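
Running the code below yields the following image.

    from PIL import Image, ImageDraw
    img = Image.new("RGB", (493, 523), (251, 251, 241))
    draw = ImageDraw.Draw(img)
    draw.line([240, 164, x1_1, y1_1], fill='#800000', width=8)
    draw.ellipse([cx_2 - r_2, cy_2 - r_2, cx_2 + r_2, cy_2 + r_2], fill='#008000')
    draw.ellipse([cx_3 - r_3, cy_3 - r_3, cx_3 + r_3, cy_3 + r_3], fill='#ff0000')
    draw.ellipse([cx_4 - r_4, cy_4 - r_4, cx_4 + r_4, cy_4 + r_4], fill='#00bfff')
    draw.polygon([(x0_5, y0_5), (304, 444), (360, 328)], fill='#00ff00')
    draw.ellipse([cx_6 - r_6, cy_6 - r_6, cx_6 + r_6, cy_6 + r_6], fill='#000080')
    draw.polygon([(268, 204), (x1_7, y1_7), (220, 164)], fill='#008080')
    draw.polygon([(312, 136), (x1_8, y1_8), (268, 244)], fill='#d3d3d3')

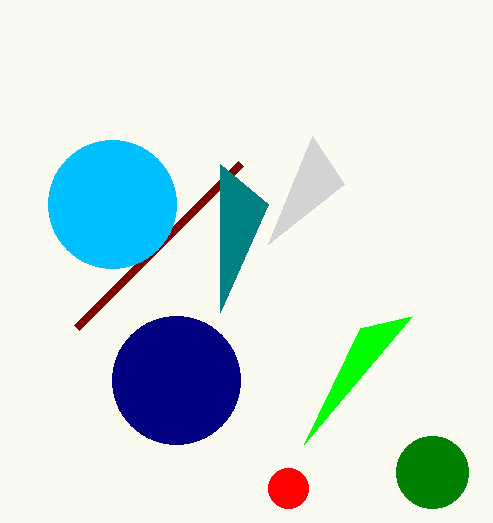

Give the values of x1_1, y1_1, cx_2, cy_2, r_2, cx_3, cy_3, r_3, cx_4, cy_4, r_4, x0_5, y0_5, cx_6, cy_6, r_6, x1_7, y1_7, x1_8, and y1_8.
x1_1 = 76; y1_1 = 328; cx_2 = 432; cy_2 = 472; r_2 = 36; cx_3 = 288; cy_3 = 488; r_3 = 20; cx_4 = 112; cy_4 = 204; r_4 = 64; x0_5 = 412; y0_5 = 316; cx_6 = 176; cy_6 = 380; r_6 = 64; x1_7 = 220; y1_7 = 312; x1_8 = 344; y1_8 = 184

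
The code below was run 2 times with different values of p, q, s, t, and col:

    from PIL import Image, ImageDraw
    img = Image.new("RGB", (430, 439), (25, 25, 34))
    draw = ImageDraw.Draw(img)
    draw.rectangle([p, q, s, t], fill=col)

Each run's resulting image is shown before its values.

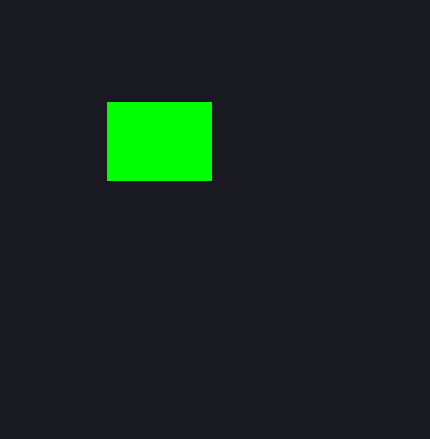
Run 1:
p = 107, q = 102, s = 211, t = 180, col = 'lime'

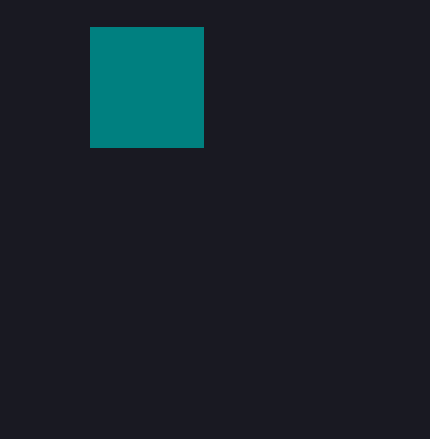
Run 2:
p = 90; q = 27; s = 203; t = 147; col = 'teal'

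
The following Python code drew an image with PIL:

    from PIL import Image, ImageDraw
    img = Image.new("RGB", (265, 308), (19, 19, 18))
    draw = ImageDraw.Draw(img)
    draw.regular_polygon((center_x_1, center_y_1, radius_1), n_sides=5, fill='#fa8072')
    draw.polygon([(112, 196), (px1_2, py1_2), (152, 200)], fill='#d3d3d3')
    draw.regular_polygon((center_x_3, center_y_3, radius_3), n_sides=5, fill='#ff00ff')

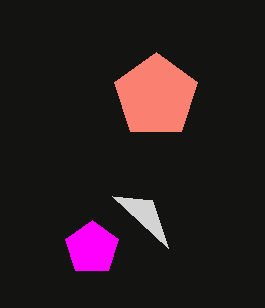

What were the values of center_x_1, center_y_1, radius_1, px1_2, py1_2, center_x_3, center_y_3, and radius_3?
center_x_1 = 156, center_y_1 = 96, radius_1 = 44, px1_2 = 168, py1_2 = 248, center_x_3 = 92, center_y_3 = 248, radius_3 = 28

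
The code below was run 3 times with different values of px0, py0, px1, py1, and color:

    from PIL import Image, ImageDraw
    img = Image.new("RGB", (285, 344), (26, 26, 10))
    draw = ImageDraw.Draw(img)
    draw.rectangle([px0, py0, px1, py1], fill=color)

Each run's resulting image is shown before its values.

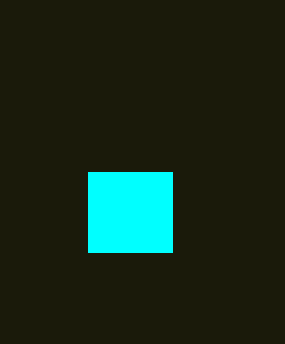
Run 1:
px0 = 88
py0 = 172
px1 = 172
py1 = 252
color = 'cyan'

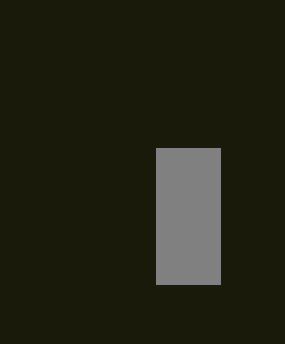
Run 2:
px0 = 156, py0 = 148, px1 = 220, py1 = 284, color = 'gray'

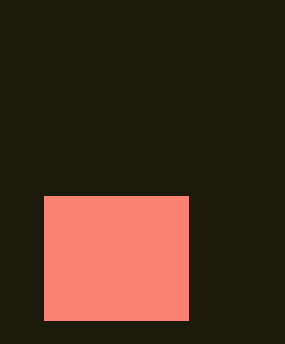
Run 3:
px0 = 44, py0 = 196, px1 = 188, py1 = 320, color = 'salmon'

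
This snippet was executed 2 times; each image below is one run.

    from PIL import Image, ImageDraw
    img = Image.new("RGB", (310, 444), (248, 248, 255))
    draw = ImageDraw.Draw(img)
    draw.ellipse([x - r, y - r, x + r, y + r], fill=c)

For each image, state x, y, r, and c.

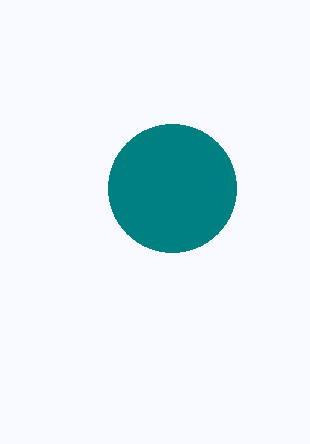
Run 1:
x = 172; y = 188; r = 64; c = 'teal'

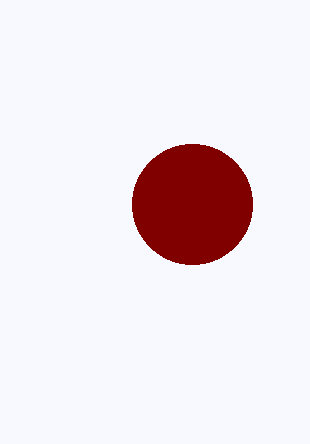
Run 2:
x = 192, y = 204, r = 60, c = 'maroon'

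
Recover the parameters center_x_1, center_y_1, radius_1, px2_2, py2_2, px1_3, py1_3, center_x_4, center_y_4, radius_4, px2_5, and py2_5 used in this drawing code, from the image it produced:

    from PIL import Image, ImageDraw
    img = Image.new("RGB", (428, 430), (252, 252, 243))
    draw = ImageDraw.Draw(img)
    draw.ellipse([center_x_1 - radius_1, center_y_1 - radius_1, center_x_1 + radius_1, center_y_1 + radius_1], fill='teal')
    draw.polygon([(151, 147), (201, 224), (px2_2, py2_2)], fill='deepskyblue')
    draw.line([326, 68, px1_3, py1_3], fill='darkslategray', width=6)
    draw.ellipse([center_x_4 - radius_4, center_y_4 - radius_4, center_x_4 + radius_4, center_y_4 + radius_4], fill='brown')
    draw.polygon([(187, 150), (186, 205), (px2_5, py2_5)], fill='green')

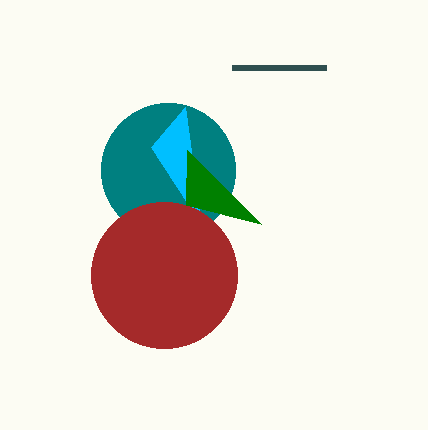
center_x_1 = 168
center_y_1 = 170
radius_1 = 67
px2_2 = 185
py2_2 = 107
px1_3 = 232
py1_3 = 68
center_x_4 = 164
center_y_4 = 275
radius_4 = 73
px2_5 = 261
py2_5 = 224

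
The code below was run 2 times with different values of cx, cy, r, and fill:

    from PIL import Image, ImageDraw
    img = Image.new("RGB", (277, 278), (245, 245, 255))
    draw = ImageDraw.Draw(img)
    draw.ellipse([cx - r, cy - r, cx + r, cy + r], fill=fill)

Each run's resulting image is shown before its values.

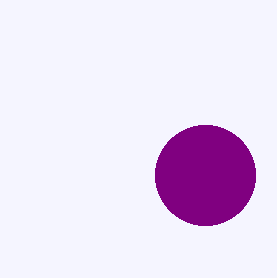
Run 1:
cx = 205, cy = 175, r = 50, fill = 'purple'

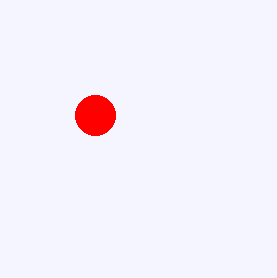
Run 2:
cx = 95
cy = 115
r = 20
fill = 'red'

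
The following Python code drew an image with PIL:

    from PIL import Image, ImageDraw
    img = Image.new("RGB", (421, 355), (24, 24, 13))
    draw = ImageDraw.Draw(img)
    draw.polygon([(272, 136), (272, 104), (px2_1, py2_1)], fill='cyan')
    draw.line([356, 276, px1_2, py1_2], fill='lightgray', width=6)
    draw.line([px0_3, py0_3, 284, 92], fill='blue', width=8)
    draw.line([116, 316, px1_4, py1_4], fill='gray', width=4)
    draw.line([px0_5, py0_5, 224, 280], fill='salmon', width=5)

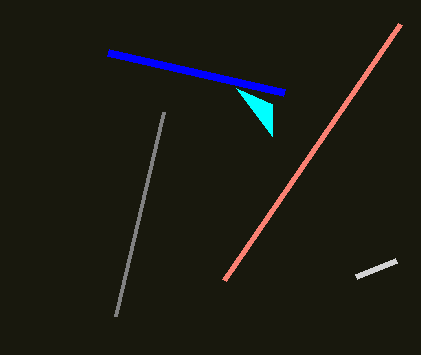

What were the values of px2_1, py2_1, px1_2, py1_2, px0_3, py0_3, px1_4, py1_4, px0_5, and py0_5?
px2_1 = 236
py2_1 = 88
px1_2 = 396
py1_2 = 260
px0_3 = 108
py0_3 = 52
px1_4 = 164
py1_4 = 112
px0_5 = 400
py0_5 = 24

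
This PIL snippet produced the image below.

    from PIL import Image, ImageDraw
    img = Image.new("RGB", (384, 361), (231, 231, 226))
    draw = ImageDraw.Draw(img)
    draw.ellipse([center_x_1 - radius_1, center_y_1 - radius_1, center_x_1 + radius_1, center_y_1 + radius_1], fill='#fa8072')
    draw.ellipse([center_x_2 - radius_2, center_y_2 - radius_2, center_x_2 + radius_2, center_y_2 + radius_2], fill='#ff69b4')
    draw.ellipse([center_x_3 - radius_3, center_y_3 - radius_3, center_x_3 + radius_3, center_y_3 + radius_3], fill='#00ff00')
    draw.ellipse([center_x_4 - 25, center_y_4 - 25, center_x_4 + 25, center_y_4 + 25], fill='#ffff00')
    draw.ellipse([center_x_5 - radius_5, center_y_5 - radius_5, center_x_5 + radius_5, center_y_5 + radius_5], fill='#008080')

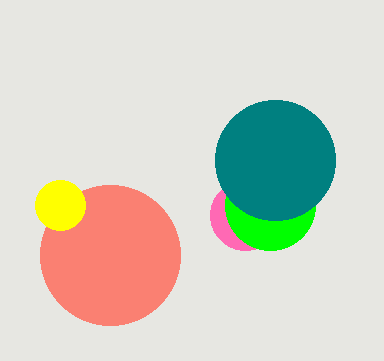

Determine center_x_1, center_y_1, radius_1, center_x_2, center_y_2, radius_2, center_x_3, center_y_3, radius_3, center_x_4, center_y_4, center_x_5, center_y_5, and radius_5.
center_x_1 = 110, center_y_1 = 255, radius_1 = 70, center_x_2 = 245, center_y_2 = 215, radius_2 = 35, center_x_3 = 270, center_y_3 = 205, radius_3 = 45, center_x_4 = 60, center_y_4 = 205, center_x_5 = 275, center_y_5 = 160, radius_5 = 60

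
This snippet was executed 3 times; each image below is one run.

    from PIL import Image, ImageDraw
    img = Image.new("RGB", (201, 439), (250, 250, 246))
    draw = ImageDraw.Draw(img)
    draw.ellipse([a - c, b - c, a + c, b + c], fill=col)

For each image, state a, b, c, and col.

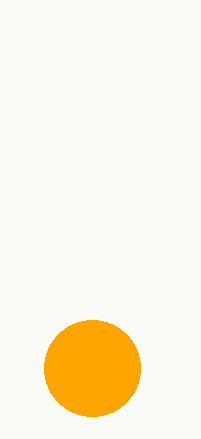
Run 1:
a = 92, b = 368, c = 48, col = 'orange'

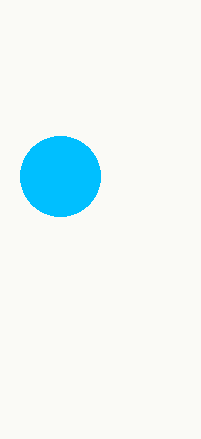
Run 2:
a = 60, b = 176, c = 40, col = 'deepskyblue'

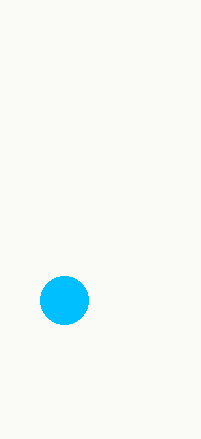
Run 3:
a = 64
b = 300
c = 24
col = 'deepskyblue'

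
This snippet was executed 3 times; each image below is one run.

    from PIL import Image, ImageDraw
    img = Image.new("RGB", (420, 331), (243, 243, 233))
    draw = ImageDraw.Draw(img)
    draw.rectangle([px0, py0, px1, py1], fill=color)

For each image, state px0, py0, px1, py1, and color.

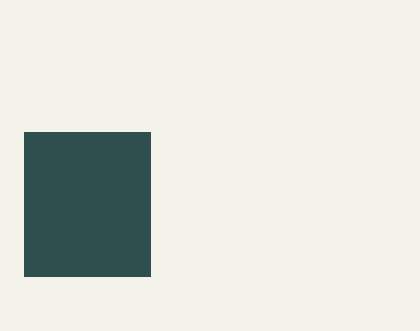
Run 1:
px0 = 24, py0 = 132, px1 = 150, py1 = 276, color = 'darkslategray'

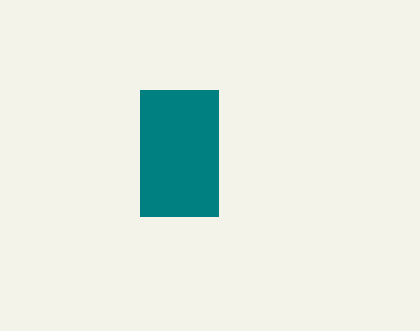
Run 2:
px0 = 140; py0 = 90; px1 = 218; py1 = 216; color = 'teal'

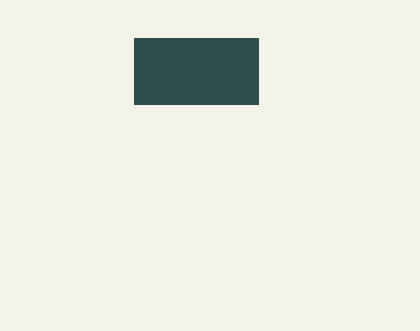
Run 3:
px0 = 134; py0 = 38; px1 = 258; py1 = 104; color = 'darkslategray'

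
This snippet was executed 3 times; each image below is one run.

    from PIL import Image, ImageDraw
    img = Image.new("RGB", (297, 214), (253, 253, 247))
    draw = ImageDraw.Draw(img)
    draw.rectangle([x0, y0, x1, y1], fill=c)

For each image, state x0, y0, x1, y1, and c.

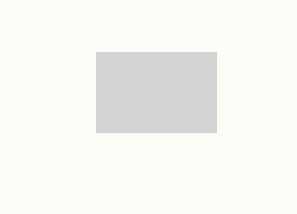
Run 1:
x0 = 96, y0 = 52, x1 = 216, y1 = 132, c = 'lightgray'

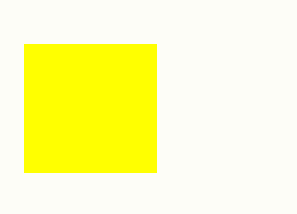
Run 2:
x0 = 24
y0 = 44
x1 = 156
y1 = 172
c = 'yellow'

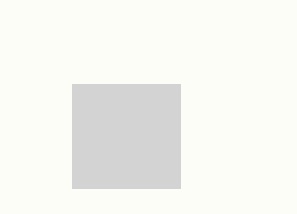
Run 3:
x0 = 72
y0 = 84
x1 = 180
y1 = 188
c = 'lightgray'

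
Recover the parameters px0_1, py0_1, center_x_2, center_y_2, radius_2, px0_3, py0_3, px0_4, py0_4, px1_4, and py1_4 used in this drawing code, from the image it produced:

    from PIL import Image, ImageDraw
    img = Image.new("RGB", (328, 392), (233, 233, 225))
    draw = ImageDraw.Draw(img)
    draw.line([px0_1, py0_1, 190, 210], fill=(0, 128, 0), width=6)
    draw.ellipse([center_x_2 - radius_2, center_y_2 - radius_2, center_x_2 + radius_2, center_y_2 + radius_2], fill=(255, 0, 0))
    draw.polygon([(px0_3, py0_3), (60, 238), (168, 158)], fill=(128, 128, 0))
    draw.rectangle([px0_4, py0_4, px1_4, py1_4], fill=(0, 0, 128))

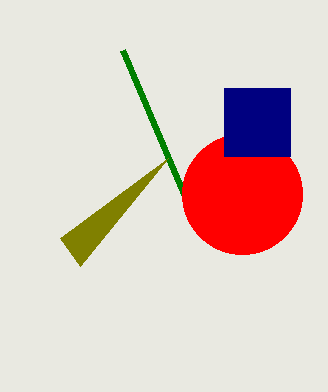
px0_1 = 122; py0_1 = 50; center_x_2 = 242; center_y_2 = 194; radius_2 = 60; px0_3 = 80; py0_3 = 266; px0_4 = 224; py0_4 = 88; px1_4 = 290; py1_4 = 156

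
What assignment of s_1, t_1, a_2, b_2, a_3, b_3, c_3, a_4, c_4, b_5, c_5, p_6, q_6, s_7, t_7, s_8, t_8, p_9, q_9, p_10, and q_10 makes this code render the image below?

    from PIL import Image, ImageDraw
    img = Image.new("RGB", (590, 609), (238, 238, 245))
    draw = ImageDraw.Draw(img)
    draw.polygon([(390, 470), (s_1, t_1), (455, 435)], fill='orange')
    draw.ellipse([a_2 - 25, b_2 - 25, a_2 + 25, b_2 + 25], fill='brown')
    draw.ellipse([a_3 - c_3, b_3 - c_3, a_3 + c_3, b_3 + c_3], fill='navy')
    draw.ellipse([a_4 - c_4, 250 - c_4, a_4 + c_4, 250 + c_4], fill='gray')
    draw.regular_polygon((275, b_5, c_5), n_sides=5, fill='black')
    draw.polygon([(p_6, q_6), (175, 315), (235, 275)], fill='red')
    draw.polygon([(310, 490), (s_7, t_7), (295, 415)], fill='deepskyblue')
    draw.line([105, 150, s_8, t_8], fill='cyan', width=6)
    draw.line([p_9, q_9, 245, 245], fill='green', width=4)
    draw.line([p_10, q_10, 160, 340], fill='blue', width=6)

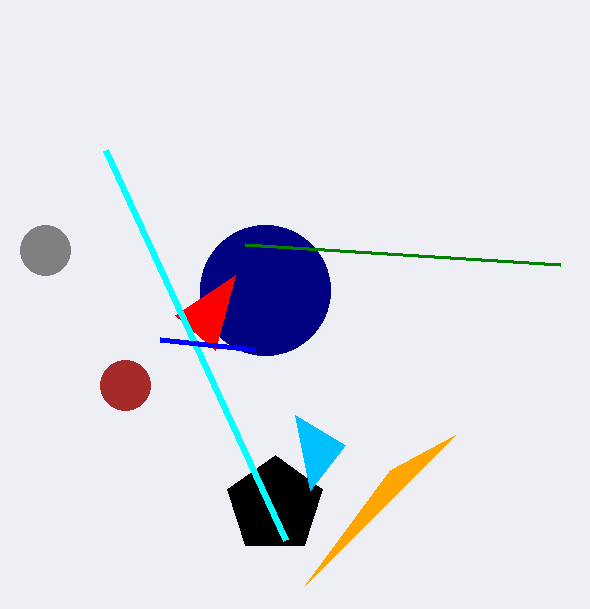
s_1 = 305; t_1 = 585; a_2 = 125; b_2 = 385; a_3 = 265; b_3 = 290; c_3 = 65; a_4 = 45; c_4 = 25; b_5 = 505; c_5 = 50; p_6 = 215; q_6 = 350; s_7 = 345; t_7 = 445; s_8 = 285; t_8 = 540; p_9 = 560; q_9 = 265; p_10 = 255; q_10 = 350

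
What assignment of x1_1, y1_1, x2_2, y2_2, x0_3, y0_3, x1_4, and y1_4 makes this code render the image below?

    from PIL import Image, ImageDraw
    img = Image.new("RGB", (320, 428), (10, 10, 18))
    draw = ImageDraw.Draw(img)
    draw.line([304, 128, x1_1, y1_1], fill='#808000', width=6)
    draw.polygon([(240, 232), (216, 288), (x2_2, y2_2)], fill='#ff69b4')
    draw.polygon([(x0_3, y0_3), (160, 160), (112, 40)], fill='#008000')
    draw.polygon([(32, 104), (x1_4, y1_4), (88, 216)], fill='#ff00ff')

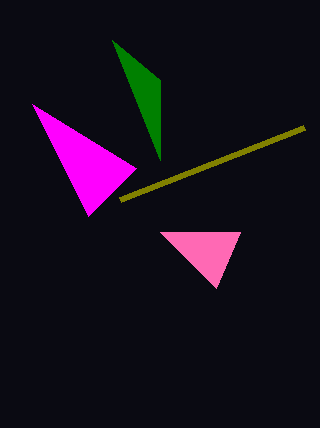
x1_1 = 120; y1_1 = 200; x2_2 = 160; y2_2 = 232; x0_3 = 160; y0_3 = 80; x1_4 = 136; y1_4 = 168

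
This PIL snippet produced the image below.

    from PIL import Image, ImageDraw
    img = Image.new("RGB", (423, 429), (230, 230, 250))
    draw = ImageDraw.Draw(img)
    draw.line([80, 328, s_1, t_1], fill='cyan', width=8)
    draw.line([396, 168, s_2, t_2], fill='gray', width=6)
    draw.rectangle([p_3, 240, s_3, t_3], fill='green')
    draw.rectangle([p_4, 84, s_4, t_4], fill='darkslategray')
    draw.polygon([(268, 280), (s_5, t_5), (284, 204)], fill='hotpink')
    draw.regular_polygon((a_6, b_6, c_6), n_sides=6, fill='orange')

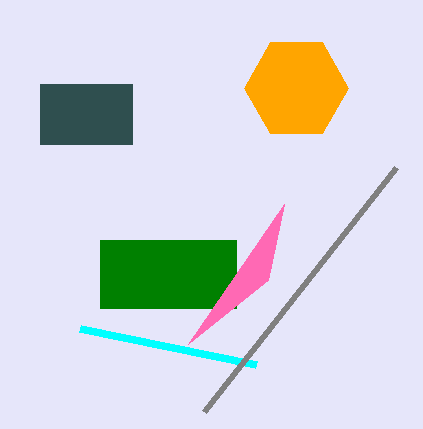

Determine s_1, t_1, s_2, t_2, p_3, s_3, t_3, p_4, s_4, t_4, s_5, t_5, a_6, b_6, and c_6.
s_1 = 256, t_1 = 364, s_2 = 204, t_2 = 412, p_3 = 100, s_3 = 236, t_3 = 308, p_4 = 40, s_4 = 132, t_4 = 144, s_5 = 188, t_5 = 344, a_6 = 296, b_6 = 88, c_6 = 52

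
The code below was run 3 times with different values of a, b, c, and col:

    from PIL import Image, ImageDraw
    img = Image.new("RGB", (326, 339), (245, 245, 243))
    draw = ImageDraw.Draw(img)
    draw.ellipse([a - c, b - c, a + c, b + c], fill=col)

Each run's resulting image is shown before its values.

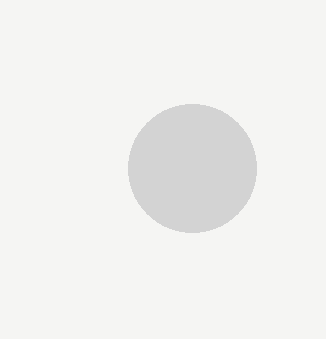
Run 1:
a = 192; b = 168; c = 64; col = 'lightgray'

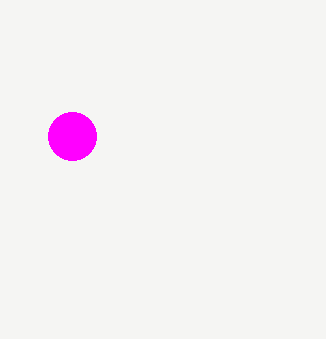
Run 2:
a = 72
b = 136
c = 24
col = 'magenta'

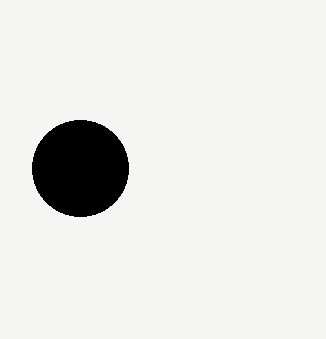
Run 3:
a = 80
b = 168
c = 48
col = 'black'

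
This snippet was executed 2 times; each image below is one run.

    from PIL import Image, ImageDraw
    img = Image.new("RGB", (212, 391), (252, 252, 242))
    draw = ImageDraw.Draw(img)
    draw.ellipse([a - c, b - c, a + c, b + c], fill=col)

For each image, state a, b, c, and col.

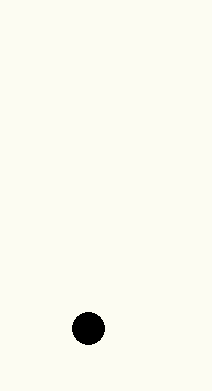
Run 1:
a = 88
b = 328
c = 16
col = 'black'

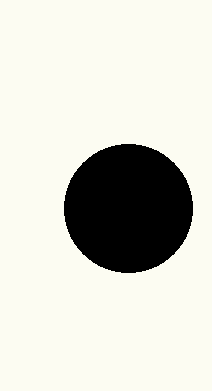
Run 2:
a = 128
b = 208
c = 64
col = 'black'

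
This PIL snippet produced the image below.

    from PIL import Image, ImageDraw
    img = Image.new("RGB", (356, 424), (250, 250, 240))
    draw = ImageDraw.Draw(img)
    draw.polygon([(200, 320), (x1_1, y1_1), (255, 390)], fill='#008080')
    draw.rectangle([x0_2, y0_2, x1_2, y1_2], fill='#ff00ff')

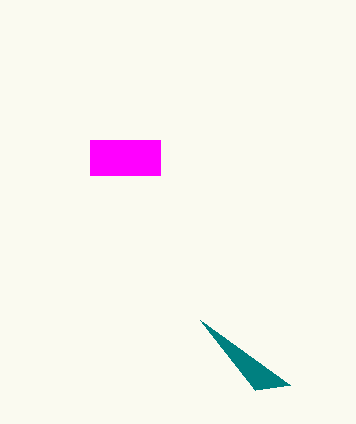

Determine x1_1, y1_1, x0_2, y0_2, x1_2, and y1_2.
x1_1 = 290, y1_1 = 385, x0_2 = 90, y0_2 = 140, x1_2 = 160, y1_2 = 175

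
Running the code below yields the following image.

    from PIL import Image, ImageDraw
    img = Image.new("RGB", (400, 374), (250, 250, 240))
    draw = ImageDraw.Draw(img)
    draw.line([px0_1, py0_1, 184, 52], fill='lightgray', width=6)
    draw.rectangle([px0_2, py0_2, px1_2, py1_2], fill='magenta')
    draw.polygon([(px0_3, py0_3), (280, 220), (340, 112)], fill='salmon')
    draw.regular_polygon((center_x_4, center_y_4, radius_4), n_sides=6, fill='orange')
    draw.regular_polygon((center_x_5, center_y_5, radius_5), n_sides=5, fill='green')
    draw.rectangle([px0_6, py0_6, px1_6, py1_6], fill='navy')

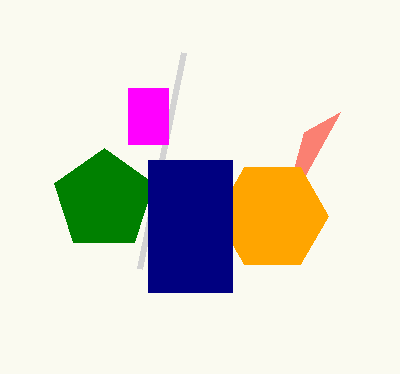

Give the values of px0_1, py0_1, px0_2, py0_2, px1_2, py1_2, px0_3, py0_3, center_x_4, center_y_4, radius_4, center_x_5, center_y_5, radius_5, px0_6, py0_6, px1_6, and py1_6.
px0_1 = 140, py0_1 = 268, px0_2 = 128, py0_2 = 88, px1_2 = 168, py1_2 = 144, px0_3 = 304, py0_3 = 132, center_x_4 = 272, center_y_4 = 216, radius_4 = 56, center_x_5 = 104, center_y_5 = 200, radius_5 = 52, px0_6 = 148, py0_6 = 160, px1_6 = 232, py1_6 = 292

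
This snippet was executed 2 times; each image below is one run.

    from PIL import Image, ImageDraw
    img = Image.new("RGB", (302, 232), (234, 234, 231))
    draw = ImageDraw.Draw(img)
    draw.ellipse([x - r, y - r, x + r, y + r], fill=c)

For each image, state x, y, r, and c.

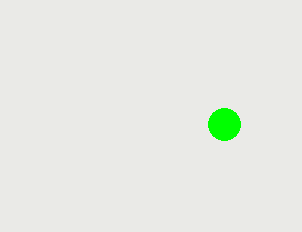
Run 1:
x = 224; y = 124; r = 16; c = 'lime'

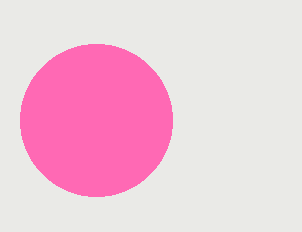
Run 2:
x = 96, y = 120, r = 76, c = 'hotpink'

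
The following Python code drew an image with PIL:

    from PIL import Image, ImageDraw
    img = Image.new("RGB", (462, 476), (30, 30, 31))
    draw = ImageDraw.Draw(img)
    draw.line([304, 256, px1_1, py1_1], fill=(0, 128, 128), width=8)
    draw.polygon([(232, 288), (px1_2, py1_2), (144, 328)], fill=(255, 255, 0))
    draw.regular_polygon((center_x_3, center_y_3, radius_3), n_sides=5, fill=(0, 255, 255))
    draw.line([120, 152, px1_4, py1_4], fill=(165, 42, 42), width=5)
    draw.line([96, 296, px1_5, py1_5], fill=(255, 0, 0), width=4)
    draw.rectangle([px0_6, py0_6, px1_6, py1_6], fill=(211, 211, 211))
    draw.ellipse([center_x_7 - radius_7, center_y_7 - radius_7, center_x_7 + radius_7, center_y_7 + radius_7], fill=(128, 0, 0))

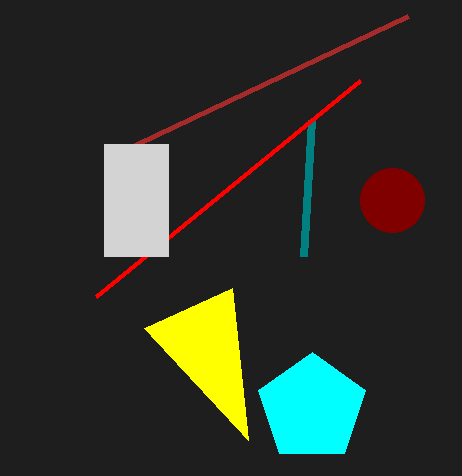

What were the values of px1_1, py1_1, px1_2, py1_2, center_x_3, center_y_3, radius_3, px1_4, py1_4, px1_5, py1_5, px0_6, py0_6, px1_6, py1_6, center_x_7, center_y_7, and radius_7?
px1_1 = 312; py1_1 = 120; px1_2 = 248; py1_2 = 440; center_x_3 = 312; center_y_3 = 408; radius_3 = 56; px1_4 = 408; py1_4 = 16; px1_5 = 360; py1_5 = 80; px0_6 = 104; py0_6 = 144; px1_6 = 168; py1_6 = 256; center_x_7 = 392; center_y_7 = 200; radius_7 = 32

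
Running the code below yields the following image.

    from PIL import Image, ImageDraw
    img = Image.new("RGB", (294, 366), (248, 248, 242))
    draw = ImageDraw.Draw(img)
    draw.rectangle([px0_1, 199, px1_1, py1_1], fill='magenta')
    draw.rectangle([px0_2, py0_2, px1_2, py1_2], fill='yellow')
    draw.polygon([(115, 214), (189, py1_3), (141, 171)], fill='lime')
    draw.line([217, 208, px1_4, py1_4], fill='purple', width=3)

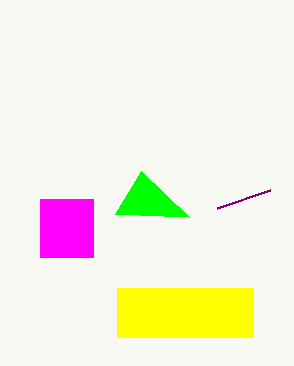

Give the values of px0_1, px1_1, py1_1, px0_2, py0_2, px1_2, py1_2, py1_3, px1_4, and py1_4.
px0_1 = 40; px1_1 = 93; py1_1 = 257; px0_2 = 117; py0_2 = 288; px1_2 = 253; py1_2 = 337; py1_3 = 217; px1_4 = 270; py1_4 = 190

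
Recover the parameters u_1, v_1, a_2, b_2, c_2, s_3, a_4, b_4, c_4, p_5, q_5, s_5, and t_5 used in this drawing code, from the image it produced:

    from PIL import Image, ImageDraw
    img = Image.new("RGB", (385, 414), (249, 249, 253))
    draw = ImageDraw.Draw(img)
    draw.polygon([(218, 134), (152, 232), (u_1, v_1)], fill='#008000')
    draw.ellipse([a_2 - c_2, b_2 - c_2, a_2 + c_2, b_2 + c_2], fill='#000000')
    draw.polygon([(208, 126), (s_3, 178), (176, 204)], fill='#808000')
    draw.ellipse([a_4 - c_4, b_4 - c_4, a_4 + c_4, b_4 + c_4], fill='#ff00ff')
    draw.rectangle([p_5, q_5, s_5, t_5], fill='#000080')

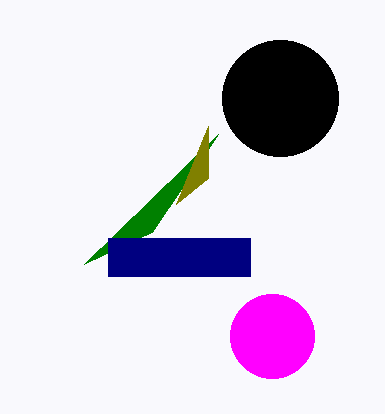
u_1 = 84
v_1 = 264
a_2 = 280
b_2 = 98
c_2 = 58
s_3 = 208
a_4 = 272
b_4 = 336
c_4 = 42
p_5 = 108
q_5 = 238
s_5 = 250
t_5 = 276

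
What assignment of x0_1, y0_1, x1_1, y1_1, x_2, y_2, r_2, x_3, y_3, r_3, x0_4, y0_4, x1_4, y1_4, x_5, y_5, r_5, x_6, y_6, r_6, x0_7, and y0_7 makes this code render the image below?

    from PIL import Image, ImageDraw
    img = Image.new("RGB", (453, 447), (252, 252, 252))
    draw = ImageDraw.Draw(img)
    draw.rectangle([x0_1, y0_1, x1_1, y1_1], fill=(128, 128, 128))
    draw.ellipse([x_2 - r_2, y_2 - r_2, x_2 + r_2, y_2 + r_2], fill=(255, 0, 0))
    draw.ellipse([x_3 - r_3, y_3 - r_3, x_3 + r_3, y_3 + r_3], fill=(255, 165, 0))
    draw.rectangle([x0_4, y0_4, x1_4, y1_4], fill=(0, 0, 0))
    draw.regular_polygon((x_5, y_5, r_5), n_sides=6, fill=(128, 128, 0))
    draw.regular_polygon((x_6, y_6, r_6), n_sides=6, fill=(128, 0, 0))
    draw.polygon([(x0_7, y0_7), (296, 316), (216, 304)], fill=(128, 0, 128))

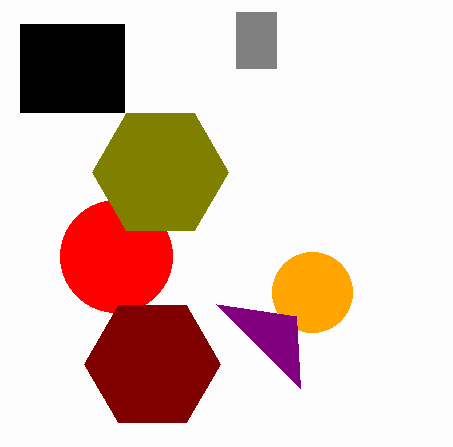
x0_1 = 236, y0_1 = 12, x1_1 = 276, y1_1 = 68, x_2 = 116, y_2 = 256, r_2 = 56, x_3 = 312, y_3 = 292, r_3 = 40, x0_4 = 20, y0_4 = 24, x1_4 = 124, y1_4 = 112, x_5 = 160, y_5 = 172, r_5 = 68, x_6 = 152, y_6 = 364, r_6 = 68, x0_7 = 300, y0_7 = 388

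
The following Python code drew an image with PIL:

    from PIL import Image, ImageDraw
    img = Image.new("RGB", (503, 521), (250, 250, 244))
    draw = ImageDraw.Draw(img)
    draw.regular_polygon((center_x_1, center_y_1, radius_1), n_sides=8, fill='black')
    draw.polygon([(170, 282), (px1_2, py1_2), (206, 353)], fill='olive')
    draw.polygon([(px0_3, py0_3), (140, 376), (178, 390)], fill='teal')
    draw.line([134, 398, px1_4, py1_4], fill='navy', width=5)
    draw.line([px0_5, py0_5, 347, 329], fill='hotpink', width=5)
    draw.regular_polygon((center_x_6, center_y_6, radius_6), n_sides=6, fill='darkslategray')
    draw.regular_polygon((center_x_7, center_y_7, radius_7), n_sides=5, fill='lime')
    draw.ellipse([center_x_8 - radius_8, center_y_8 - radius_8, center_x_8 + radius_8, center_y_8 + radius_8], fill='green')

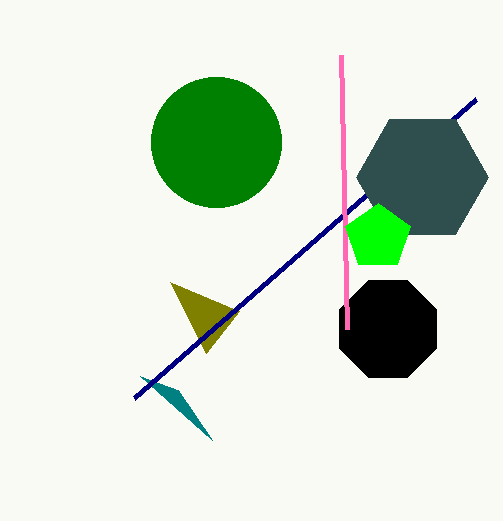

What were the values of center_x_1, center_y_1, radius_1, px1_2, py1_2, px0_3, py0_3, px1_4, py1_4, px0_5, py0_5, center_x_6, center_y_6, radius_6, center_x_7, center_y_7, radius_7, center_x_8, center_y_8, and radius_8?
center_x_1 = 388; center_y_1 = 329; radius_1 = 52; px1_2 = 239; py1_2 = 311; px0_3 = 212; py0_3 = 440; px1_4 = 476; py1_4 = 99; px0_5 = 341; py0_5 = 55; center_x_6 = 422; center_y_6 = 177; radius_6 = 66; center_x_7 = 378; center_y_7 = 237; radius_7 = 34; center_x_8 = 216; center_y_8 = 142; radius_8 = 65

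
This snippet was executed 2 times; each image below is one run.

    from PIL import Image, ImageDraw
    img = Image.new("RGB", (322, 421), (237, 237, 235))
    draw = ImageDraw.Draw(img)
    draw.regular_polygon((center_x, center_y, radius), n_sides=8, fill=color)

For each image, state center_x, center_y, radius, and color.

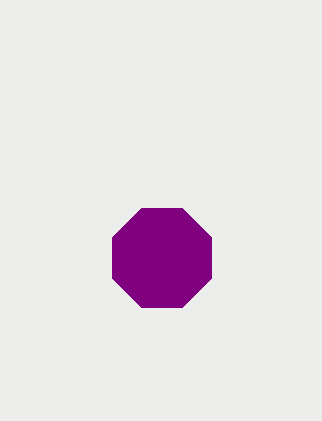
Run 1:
center_x = 162
center_y = 258
radius = 54
color = 'purple'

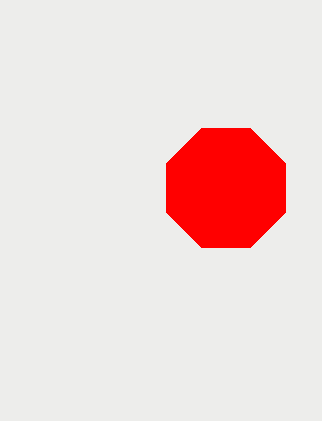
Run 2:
center_x = 226
center_y = 188
radius = 64
color = 'red'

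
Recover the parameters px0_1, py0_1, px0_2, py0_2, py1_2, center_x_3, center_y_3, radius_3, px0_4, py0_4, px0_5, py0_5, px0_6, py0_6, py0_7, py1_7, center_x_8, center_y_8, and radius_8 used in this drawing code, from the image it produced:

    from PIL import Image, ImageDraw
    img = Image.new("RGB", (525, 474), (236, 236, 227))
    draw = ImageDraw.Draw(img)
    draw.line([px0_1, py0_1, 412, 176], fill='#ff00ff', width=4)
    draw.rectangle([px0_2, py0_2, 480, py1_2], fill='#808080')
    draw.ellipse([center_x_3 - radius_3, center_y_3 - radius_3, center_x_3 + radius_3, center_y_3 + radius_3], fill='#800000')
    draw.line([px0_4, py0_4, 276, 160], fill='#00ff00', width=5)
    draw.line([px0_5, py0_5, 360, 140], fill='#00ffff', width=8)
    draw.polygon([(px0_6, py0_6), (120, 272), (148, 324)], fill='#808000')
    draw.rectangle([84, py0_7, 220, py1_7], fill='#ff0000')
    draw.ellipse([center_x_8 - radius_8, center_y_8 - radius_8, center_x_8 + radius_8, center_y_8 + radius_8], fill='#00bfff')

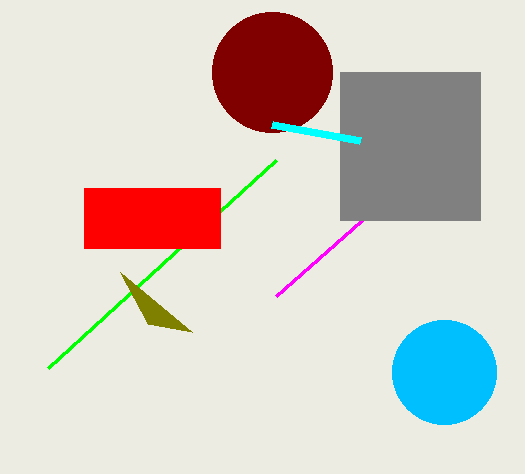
px0_1 = 276; py0_1 = 296; px0_2 = 340; py0_2 = 72; py1_2 = 220; center_x_3 = 272; center_y_3 = 72; radius_3 = 60; px0_4 = 48; py0_4 = 368; px0_5 = 272; py0_5 = 124; px0_6 = 192; py0_6 = 332; py0_7 = 188; py1_7 = 248; center_x_8 = 444; center_y_8 = 372; radius_8 = 52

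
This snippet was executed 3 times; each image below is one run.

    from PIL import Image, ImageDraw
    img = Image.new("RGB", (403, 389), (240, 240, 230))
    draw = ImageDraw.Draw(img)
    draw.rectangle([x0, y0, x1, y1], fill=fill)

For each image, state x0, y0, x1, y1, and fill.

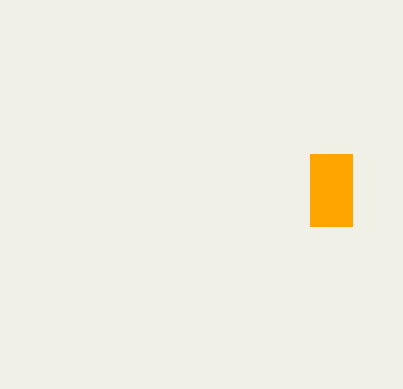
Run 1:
x0 = 310
y0 = 154
x1 = 352
y1 = 226
fill = 'orange'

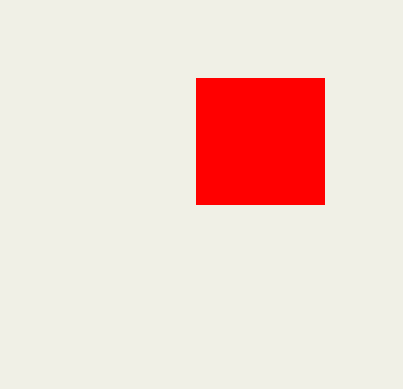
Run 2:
x0 = 196; y0 = 78; x1 = 324; y1 = 204; fill = 'red'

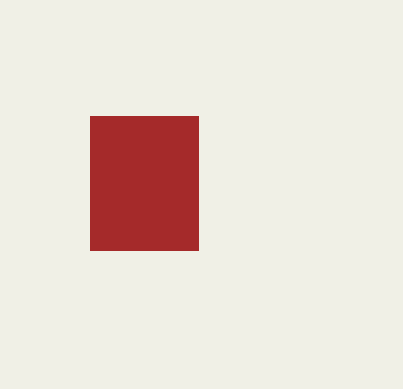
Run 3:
x0 = 90, y0 = 116, x1 = 198, y1 = 250, fill = 'brown'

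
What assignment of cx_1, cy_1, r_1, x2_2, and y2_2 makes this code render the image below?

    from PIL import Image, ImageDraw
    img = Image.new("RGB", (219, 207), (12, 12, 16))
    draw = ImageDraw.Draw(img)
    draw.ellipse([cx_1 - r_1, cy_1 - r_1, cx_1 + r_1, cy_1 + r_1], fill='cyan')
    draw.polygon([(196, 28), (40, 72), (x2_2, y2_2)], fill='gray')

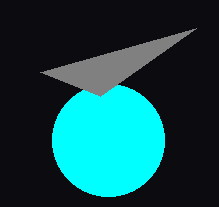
cx_1 = 108; cy_1 = 140; r_1 = 56; x2_2 = 100; y2_2 = 96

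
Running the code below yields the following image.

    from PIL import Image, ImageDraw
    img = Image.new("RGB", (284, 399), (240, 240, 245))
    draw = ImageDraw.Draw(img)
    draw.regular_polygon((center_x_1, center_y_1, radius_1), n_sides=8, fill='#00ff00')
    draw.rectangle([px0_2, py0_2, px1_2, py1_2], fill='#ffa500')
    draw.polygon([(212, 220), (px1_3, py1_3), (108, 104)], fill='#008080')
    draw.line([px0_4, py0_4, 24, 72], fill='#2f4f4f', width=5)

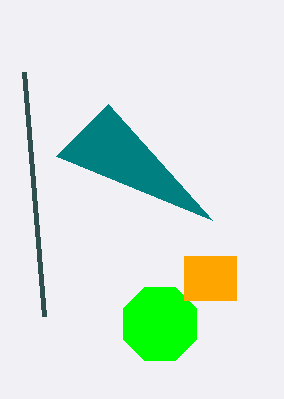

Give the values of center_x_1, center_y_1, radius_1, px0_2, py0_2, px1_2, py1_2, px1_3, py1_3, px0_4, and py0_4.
center_x_1 = 160, center_y_1 = 324, radius_1 = 40, px0_2 = 184, py0_2 = 256, px1_2 = 236, py1_2 = 300, px1_3 = 56, py1_3 = 156, px0_4 = 44, py0_4 = 316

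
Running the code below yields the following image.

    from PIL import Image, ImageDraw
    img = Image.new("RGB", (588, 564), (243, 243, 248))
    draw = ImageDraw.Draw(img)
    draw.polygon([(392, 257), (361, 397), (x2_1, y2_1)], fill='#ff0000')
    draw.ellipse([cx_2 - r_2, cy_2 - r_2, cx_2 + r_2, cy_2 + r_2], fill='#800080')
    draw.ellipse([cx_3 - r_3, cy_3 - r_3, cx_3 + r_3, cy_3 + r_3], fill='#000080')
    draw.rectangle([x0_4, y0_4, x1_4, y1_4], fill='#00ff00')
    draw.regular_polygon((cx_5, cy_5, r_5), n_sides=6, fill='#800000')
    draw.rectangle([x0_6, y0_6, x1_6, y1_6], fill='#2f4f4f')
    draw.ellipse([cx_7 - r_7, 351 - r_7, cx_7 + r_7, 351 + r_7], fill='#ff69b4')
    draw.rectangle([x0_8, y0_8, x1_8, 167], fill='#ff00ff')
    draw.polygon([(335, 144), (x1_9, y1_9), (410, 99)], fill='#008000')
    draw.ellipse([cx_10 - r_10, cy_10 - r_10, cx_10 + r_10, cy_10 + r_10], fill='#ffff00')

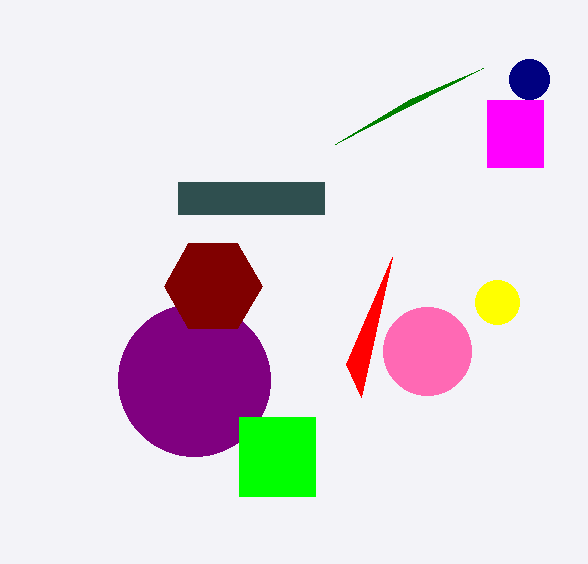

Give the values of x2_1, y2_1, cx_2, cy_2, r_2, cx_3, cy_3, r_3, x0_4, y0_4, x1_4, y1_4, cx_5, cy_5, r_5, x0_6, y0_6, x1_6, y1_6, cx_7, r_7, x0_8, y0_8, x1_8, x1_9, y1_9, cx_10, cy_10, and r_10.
x2_1 = 346, y2_1 = 364, cx_2 = 194, cy_2 = 380, r_2 = 76, cx_3 = 529, cy_3 = 79, r_3 = 20, x0_4 = 239, y0_4 = 417, x1_4 = 315, y1_4 = 496, cx_5 = 213, cy_5 = 286, r_5 = 49, x0_6 = 178, y0_6 = 182, x1_6 = 324, y1_6 = 214, cx_7 = 427, r_7 = 44, x0_8 = 487, y0_8 = 100, x1_8 = 543, x1_9 = 483, y1_9 = 68, cx_10 = 497, cy_10 = 302, r_10 = 22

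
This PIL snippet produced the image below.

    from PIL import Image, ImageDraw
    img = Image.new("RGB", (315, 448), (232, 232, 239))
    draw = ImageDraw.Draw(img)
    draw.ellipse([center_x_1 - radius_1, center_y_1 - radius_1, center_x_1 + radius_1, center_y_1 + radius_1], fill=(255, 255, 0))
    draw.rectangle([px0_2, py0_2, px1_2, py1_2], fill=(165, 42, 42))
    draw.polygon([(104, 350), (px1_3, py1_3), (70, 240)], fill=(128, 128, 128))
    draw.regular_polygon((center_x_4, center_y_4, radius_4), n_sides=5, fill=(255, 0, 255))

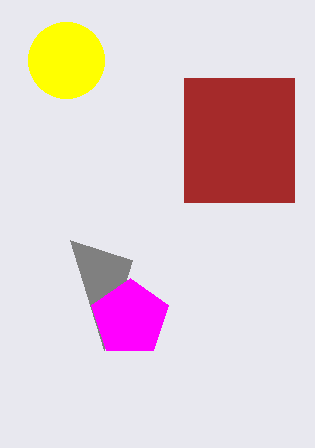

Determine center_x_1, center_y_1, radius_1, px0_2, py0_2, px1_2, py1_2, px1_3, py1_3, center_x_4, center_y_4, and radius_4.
center_x_1 = 66; center_y_1 = 60; radius_1 = 38; px0_2 = 184; py0_2 = 78; px1_2 = 294; py1_2 = 202; px1_3 = 132; py1_3 = 260; center_x_4 = 130; center_y_4 = 318; radius_4 = 40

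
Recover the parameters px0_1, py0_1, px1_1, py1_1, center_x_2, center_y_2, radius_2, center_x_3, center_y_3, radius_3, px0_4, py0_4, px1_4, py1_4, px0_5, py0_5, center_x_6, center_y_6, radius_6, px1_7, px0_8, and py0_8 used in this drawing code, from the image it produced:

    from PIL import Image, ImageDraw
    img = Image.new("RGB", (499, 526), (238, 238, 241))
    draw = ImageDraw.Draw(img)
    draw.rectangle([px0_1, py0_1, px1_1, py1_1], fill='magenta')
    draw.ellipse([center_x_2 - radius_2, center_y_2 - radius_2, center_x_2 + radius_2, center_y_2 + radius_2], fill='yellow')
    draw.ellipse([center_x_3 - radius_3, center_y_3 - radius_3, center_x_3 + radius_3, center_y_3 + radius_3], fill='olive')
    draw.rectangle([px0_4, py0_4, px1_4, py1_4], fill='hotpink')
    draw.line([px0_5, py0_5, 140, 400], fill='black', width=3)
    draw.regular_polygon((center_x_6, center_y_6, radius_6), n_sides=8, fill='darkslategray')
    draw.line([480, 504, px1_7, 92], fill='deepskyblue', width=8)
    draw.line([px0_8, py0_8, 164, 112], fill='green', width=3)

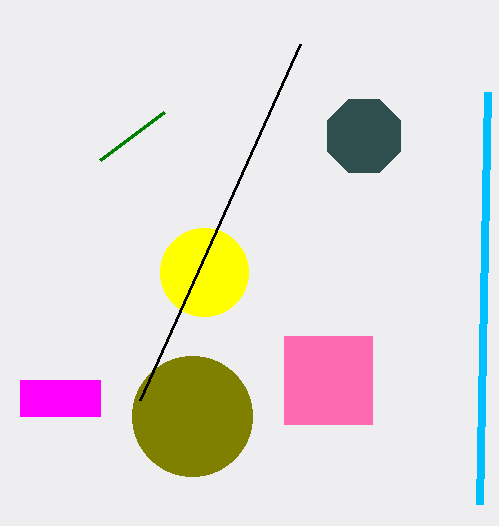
px0_1 = 20; py0_1 = 380; px1_1 = 100; py1_1 = 416; center_x_2 = 204; center_y_2 = 272; radius_2 = 44; center_x_3 = 192; center_y_3 = 416; radius_3 = 60; px0_4 = 284; py0_4 = 336; px1_4 = 372; py1_4 = 424; px0_5 = 300; py0_5 = 44; center_x_6 = 364; center_y_6 = 136; radius_6 = 40; px1_7 = 488; px0_8 = 100; py0_8 = 160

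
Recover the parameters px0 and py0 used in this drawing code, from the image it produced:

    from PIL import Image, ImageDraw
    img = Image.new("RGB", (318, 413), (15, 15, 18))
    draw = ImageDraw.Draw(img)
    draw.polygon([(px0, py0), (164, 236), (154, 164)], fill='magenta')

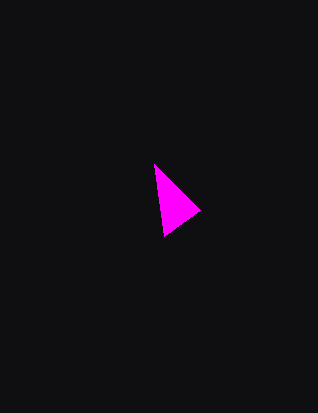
px0 = 200, py0 = 210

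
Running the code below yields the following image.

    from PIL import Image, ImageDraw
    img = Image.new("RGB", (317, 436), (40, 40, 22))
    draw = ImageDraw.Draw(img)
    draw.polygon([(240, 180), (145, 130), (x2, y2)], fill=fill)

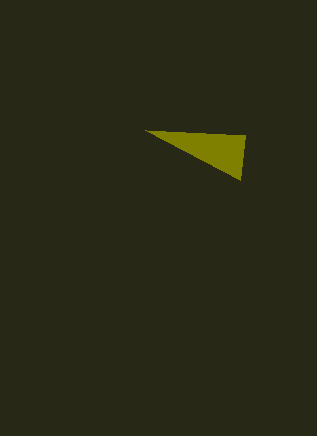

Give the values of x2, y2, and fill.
x2 = 245; y2 = 135; fill = 'olive'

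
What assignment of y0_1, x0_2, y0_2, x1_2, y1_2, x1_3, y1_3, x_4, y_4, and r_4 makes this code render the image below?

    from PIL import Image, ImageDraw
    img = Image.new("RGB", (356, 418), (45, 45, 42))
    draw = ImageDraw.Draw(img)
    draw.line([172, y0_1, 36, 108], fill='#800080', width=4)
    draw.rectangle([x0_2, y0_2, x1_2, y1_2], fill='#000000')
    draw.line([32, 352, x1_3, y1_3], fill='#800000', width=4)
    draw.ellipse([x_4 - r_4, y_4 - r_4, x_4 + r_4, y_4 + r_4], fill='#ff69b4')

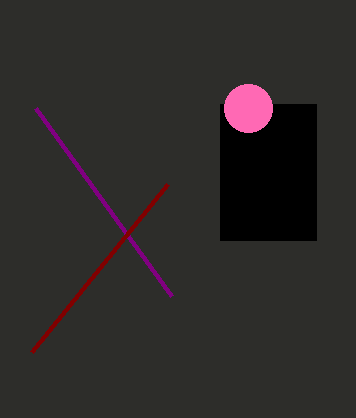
y0_1 = 296; x0_2 = 220; y0_2 = 104; x1_2 = 316; y1_2 = 240; x1_3 = 168; y1_3 = 184; x_4 = 248; y_4 = 108; r_4 = 24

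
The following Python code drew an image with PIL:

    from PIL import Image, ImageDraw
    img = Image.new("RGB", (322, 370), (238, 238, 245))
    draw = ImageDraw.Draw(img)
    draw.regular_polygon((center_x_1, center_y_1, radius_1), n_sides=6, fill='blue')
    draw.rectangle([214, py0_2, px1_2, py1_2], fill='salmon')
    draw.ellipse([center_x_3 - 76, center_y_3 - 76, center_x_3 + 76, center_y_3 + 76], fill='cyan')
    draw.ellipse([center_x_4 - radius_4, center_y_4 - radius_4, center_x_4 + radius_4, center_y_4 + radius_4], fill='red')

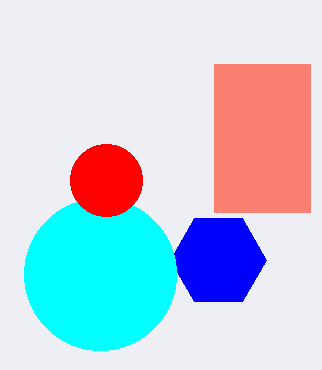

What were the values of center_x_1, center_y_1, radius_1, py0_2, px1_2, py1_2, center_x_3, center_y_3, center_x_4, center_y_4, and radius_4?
center_x_1 = 218; center_y_1 = 260; radius_1 = 48; py0_2 = 64; px1_2 = 310; py1_2 = 212; center_x_3 = 100; center_y_3 = 274; center_x_4 = 106; center_y_4 = 180; radius_4 = 36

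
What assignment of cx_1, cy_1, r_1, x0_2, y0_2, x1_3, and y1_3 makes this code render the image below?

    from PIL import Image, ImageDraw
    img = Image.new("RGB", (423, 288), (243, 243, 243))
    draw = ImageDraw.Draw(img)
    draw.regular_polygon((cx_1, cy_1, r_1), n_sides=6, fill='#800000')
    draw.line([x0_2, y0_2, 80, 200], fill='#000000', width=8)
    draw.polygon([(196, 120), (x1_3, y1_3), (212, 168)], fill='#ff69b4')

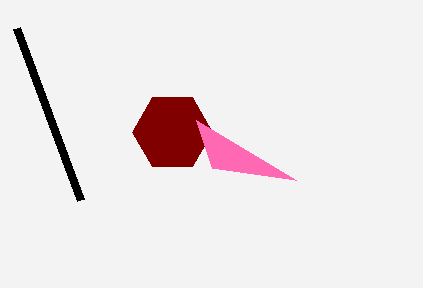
cx_1 = 172, cy_1 = 132, r_1 = 40, x0_2 = 16, y0_2 = 28, x1_3 = 296, y1_3 = 180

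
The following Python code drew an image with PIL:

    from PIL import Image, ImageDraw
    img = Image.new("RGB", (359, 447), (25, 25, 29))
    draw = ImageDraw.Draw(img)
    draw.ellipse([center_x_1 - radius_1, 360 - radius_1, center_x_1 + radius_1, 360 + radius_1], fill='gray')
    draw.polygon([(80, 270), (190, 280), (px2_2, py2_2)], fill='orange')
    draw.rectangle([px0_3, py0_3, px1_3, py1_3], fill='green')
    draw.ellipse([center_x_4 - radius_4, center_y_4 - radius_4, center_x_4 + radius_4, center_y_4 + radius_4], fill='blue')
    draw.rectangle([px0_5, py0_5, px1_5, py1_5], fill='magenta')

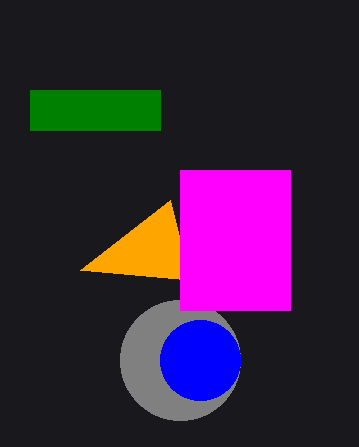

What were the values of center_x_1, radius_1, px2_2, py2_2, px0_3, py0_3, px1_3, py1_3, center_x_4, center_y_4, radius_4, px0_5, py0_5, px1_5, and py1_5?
center_x_1 = 180; radius_1 = 60; px2_2 = 170; py2_2 = 200; px0_3 = 30; py0_3 = 90; px1_3 = 160; py1_3 = 130; center_x_4 = 200; center_y_4 = 360; radius_4 = 40; px0_5 = 180; py0_5 = 170; px1_5 = 290; py1_5 = 310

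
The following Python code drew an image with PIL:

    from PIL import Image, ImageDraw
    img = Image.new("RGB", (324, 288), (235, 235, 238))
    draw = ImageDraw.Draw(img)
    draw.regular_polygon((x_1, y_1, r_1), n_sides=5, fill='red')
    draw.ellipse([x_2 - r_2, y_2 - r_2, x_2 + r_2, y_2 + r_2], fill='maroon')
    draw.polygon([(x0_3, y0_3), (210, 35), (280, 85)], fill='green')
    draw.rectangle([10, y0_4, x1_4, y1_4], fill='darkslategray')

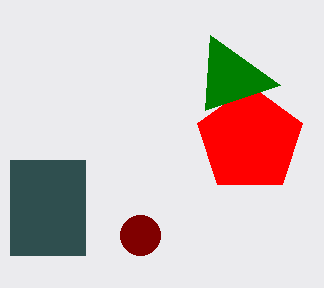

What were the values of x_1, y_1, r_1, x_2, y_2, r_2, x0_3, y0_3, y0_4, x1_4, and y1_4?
x_1 = 250; y_1 = 140; r_1 = 55; x_2 = 140; y_2 = 235; r_2 = 20; x0_3 = 205; y0_3 = 110; y0_4 = 160; x1_4 = 85; y1_4 = 255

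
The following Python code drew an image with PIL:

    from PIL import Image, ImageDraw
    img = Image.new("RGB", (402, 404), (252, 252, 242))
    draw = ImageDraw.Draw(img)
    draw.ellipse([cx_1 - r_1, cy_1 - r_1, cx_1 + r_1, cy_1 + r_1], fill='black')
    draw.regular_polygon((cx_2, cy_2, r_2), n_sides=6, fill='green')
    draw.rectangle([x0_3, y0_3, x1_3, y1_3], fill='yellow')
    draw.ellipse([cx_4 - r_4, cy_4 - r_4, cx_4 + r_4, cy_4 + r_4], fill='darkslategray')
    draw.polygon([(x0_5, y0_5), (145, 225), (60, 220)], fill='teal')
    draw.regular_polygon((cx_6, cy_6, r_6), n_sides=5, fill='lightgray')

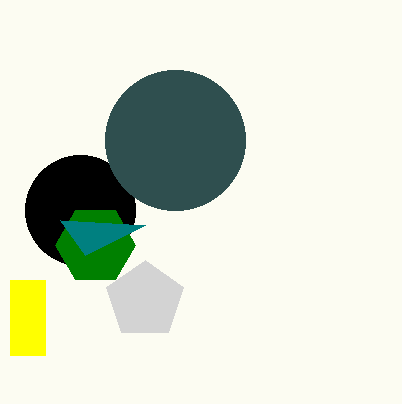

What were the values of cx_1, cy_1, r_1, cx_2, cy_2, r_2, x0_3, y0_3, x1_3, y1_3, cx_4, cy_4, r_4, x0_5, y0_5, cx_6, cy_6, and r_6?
cx_1 = 80; cy_1 = 210; r_1 = 55; cx_2 = 95; cy_2 = 245; r_2 = 40; x0_3 = 10; y0_3 = 280; x1_3 = 45; y1_3 = 355; cx_4 = 175; cy_4 = 140; r_4 = 70; x0_5 = 85; y0_5 = 255; cx_6 = 145; cy_6 = 300; r_6 = 40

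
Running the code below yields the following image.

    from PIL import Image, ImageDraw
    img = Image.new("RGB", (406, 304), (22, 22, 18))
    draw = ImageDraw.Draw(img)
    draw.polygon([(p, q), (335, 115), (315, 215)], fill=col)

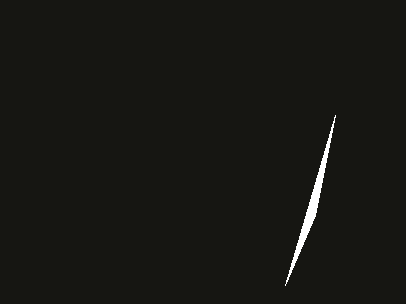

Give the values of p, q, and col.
p = 285
q = 285
col = 'white'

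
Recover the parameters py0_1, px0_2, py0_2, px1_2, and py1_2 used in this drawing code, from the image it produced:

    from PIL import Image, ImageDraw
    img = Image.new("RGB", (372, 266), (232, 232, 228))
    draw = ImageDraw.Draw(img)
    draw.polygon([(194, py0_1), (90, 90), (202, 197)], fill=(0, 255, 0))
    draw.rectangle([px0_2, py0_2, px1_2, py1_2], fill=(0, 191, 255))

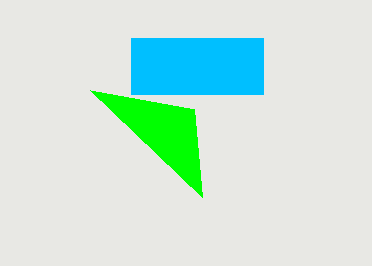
py0_1 = 109; px0_2 = 131; py0_2 = 38; px1_2 = 263; py1_2 = 94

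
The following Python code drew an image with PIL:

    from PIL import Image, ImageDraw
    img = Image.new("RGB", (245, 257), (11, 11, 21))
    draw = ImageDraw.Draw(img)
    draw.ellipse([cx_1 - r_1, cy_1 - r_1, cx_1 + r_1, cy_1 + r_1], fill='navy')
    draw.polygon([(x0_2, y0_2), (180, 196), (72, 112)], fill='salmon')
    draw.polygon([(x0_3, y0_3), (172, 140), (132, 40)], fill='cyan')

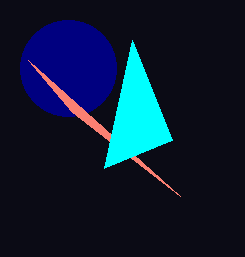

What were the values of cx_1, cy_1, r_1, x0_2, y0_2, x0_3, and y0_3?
cx_1 = 68
cy_1 = 68
r_1 = 48
x0_2 = 28
y0_2 = 60
x0_3 = 104
y0_3 = 168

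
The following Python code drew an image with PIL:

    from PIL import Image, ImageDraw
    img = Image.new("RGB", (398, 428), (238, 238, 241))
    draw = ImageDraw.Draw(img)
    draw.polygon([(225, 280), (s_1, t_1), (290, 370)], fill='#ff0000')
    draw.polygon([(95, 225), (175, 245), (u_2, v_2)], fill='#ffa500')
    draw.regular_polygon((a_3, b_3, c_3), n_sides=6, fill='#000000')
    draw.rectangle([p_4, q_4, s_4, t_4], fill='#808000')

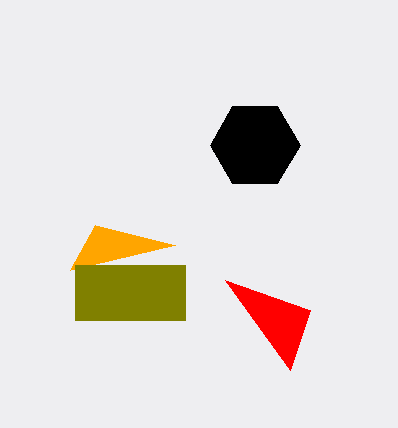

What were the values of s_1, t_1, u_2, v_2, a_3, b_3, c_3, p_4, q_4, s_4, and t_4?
s_1 = 310; t_1 = 310; u_2 = 70; v_2 = 270; a_3 = 255; b_3 = 145; c_3 = 45; p_4 = 75; q_4 = 265; s_4 = 185; t_4 = 320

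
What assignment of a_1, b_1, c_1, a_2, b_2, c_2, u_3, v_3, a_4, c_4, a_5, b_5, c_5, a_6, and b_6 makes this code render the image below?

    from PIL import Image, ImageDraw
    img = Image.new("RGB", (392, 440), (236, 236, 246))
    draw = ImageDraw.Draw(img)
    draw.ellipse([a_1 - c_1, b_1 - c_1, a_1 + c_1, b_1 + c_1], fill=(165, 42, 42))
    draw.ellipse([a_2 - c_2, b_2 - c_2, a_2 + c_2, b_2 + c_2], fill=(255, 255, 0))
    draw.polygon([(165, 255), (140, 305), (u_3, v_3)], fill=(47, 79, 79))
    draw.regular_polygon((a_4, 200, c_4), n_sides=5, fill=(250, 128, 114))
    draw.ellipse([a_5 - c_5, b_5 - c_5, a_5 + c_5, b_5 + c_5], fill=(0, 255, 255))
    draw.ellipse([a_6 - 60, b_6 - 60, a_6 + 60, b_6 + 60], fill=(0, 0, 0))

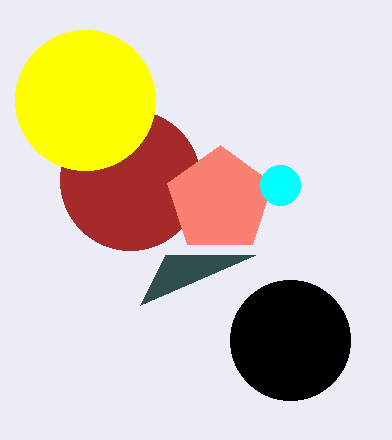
a_1 = 130
b_1 = 180
c_1 = 70
a_2 = 85
b_2 = 100
c_2 = 70
u_3 = 255
v_3 = 255
a_4 = 220
c_4 = 55
a_5 = 280
b_5 = 185
c_5 = 20
a_6 = 290
b_6 = 340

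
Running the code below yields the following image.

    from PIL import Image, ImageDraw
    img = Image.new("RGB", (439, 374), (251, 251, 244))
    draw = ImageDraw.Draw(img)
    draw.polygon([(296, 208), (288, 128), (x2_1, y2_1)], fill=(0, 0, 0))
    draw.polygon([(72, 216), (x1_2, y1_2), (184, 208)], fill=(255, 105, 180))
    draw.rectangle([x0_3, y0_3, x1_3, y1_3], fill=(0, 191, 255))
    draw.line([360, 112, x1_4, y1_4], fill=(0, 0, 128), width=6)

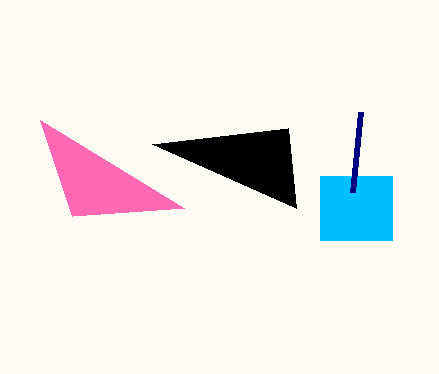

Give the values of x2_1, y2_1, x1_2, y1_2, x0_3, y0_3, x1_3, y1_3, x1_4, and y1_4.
x2_1 = 152, y2_1 = 144, x1_2 = 40, y1_2 = 120, x0_3 = 320, y0_3 = 176, x1_3 = 392, y1_3 = 240, x1_4 = 352, y1_4 = 192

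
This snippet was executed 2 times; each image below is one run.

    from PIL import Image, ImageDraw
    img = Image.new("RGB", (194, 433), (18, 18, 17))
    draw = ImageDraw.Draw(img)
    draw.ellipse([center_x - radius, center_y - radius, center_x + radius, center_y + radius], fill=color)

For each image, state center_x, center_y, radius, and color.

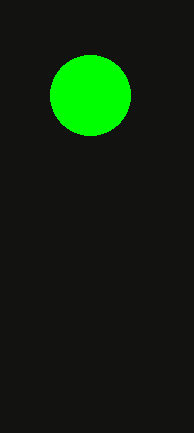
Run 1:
center_x = 90
center_y = 95
radius = 40
color = 'lime'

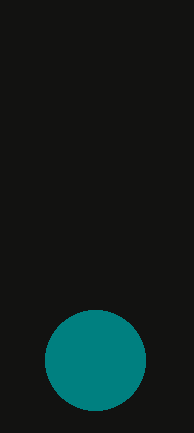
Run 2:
center_x = 95; center_y = 360; radius = 50; color = 'teal'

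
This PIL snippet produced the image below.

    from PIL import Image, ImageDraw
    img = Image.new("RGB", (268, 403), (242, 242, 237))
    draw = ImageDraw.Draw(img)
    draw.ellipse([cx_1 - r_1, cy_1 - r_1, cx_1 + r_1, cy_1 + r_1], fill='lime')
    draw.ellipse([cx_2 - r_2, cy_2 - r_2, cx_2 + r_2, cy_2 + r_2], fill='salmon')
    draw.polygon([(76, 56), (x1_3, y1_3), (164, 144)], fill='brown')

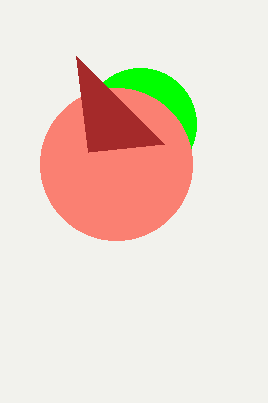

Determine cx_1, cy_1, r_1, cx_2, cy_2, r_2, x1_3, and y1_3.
cx_1 = 140
cy_1 = 124
r_1 = 56
cx_2 = 116
cy_2 = 164
r_2 = 76
x1_3 = 88
y1_3 = 152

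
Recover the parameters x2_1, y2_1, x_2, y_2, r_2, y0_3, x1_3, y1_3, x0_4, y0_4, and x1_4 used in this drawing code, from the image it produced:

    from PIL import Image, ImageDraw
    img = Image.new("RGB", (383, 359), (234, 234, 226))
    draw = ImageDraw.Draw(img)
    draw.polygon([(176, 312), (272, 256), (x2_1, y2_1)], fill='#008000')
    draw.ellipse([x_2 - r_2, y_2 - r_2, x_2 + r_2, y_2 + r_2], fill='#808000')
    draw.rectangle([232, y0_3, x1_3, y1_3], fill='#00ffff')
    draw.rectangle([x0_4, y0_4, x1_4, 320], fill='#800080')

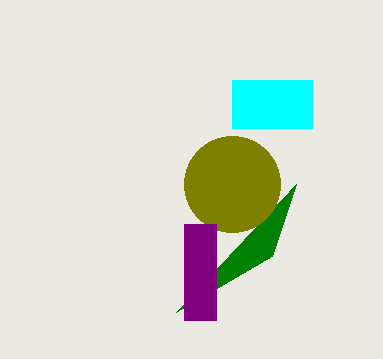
x2_1 = 296
y2_1 = 184
x_2 = 232
y_2 = 184
r_2 = 48
y0_3 = 80
x1_3 = 312
y1_3 = 128
x0_4 = 184
y0_4 = 224
x1_4 = 216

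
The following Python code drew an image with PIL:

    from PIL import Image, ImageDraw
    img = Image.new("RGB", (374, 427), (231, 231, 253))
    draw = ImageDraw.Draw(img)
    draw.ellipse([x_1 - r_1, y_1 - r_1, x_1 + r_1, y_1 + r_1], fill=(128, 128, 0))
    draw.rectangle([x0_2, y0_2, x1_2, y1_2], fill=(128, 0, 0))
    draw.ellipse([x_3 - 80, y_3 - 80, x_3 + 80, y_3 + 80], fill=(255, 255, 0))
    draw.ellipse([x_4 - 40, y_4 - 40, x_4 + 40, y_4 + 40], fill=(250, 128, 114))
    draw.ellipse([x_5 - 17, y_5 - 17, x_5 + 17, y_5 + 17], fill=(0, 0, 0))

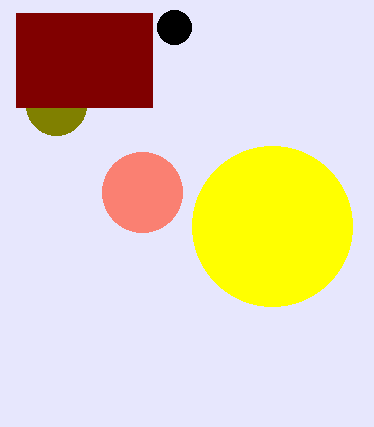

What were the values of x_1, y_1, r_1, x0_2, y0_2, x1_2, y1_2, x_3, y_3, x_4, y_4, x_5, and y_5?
x_1 = 56
y_1 = 105
r_1 = 30
x0_2 = 16
y0_2 = 13
x1_2 = 152
y1_2 = 107
x_3 = 272
y_3 = 226
x_4 = 142
y_4 = 192
x_5 = 174
y_5 = 27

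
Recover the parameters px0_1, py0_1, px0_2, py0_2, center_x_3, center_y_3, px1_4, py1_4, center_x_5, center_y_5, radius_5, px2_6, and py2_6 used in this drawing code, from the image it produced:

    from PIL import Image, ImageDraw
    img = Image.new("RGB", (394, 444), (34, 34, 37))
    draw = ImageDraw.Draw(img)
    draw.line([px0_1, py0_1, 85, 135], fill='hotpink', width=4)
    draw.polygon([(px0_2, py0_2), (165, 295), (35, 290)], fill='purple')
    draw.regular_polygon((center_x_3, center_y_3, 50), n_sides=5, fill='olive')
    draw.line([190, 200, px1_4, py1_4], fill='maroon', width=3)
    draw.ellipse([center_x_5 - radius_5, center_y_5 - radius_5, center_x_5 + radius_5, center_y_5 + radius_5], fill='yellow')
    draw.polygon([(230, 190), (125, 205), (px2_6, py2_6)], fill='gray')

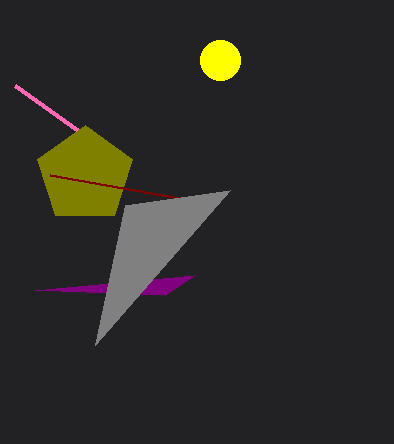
px0_1 = 15, py0_1 = 85, px0_2 = 195, py0_2 = 275, center_x_3 = 85, center_y_3 = 175, px1_4 = 50, py1_4 = 175, center_x_5 = 220, center_y_5 = 60, radius_5 = 20, px2_6 = 95, py2_6 = 345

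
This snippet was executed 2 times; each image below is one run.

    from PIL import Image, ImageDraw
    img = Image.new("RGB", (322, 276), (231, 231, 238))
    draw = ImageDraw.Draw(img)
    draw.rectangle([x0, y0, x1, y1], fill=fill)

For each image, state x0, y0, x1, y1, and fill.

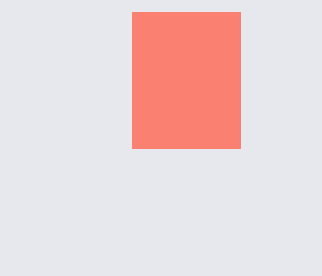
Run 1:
x0 = 132
y0 = 12
x1 = 240
y1 = 148
fill = 'salmon'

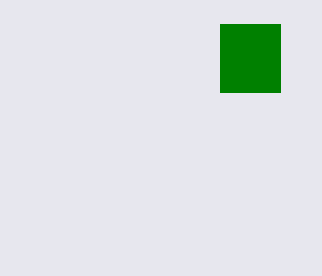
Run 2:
x0 = 220, y0 = 24, x1 = 280, y1 = 92, fill = 'green'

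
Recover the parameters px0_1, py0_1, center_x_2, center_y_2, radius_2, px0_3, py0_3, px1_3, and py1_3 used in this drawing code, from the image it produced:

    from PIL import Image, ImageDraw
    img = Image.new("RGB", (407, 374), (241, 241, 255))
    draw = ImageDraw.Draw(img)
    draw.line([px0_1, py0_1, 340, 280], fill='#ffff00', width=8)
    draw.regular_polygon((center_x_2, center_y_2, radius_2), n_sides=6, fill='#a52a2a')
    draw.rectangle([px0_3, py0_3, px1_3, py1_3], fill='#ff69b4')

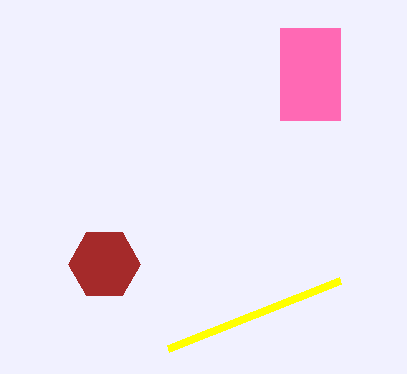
px0_1 = 168
py0_1 = 348
center_x_2 = 104
center_y_2 = 264
radius_2 = 36
px0_3 = 280
py0_3 = 28
px1_3 = 340
py1_3 = 120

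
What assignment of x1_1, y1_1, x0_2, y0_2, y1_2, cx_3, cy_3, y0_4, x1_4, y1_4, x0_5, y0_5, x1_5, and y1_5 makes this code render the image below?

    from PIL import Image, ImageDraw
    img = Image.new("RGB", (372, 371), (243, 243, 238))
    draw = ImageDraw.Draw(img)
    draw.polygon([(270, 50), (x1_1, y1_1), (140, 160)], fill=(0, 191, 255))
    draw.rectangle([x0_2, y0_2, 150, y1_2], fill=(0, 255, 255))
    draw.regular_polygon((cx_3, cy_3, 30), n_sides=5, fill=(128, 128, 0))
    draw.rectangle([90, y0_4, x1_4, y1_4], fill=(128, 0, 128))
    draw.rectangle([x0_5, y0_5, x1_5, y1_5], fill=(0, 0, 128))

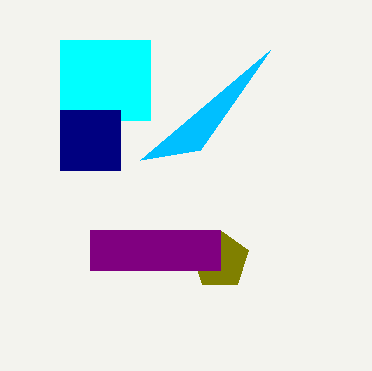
x1_1 = 200; y1_1 = 150; x0_2 = 60; y0_2 = 40; y1_2 = 120; cx_3 = 220; cy_3 = 260; y0_4 = 230; x1_4 = 220; y1_4 = 270; x0_5 = 60; y0_5 = 110; x1_5 = 120; y1_5 = 170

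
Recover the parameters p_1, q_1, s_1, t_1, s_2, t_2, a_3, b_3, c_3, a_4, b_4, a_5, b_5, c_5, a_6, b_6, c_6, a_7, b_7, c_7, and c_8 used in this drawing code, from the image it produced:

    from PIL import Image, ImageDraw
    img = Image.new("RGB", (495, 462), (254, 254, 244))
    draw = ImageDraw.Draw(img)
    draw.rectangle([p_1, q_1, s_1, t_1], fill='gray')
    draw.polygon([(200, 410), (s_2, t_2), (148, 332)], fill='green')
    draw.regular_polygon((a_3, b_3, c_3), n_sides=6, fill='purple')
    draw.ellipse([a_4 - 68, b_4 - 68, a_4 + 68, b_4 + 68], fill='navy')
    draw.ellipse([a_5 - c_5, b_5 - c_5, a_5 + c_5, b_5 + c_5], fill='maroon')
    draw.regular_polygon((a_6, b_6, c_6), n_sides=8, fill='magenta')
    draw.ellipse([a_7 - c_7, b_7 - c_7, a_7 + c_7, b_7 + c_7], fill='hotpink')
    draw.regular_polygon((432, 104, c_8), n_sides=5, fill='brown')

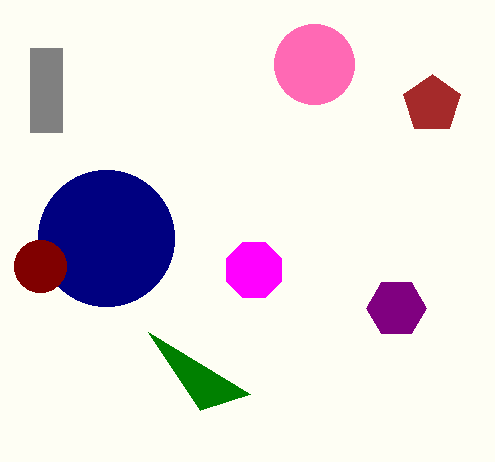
p_1 = 30; q_1 = 48; s_1 = 62; t_1 = 132; s_2 = 250; t_2 = 394; a_3 = 396; b_3 = 308; c_3 = 30; a_4 = 106; b_4 = 238; a_5 = 40; b_5 = 266; c_5 = 26; a_6 = 254; b_6 = 270; c_6 = 30; a_7 = 314; b_7 = 64; c_7 = 40; c_8 = 30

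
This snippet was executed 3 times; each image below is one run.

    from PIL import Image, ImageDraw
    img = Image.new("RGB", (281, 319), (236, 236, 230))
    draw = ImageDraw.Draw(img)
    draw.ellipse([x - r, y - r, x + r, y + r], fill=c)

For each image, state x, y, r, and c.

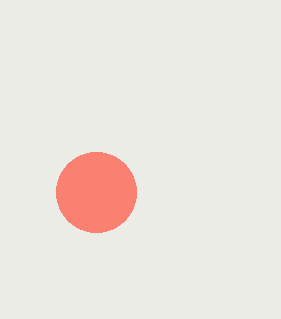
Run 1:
x = 96
y = 192
r = 40
c = 'salmon'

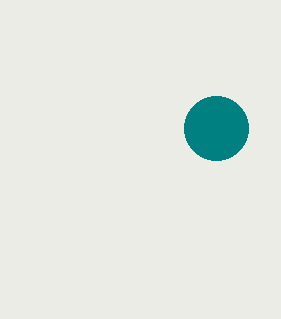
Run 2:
x = 216, y = 128, r = 32, c = 'teal'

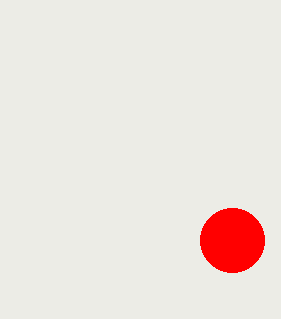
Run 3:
x = 232, y = 240, r = 32, c = 'red'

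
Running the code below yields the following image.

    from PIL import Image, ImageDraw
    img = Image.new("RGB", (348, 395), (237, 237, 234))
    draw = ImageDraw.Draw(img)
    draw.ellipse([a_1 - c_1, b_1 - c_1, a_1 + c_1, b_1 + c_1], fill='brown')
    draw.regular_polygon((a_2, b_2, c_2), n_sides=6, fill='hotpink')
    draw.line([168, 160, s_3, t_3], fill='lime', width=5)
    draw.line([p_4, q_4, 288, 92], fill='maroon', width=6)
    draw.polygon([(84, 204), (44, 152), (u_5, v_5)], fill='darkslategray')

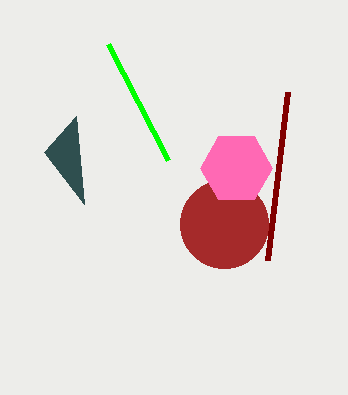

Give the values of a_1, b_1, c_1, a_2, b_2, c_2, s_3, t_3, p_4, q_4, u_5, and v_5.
a_1 = 224; b_1 = 224; c_1 = 44; a_2 = 236; b_2 = 168; c_2 = 36; s_3 = 108; t_3 = 44; p_4 = 268; q_4 = 260; u_5 = 76; v_5 = 116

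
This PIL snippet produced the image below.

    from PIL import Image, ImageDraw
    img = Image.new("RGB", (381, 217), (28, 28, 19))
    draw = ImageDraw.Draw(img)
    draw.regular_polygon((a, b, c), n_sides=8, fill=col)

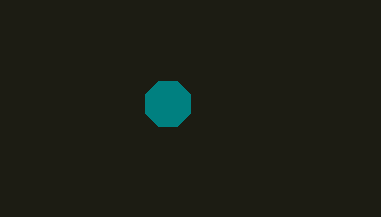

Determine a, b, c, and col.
a = 168
b = 104
c = 24
col = 'teal'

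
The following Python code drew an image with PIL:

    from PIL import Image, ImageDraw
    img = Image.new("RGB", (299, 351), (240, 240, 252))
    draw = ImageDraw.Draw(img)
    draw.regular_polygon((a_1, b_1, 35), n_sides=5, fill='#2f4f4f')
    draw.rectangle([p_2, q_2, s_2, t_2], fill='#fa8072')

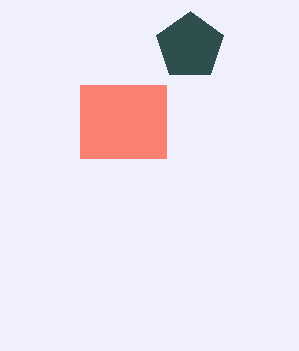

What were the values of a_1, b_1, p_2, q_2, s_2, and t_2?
a_1 = 190; b_1 = 46; p_2 = 80; q_2 = 85; s_2 = 166; t_2 = 158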